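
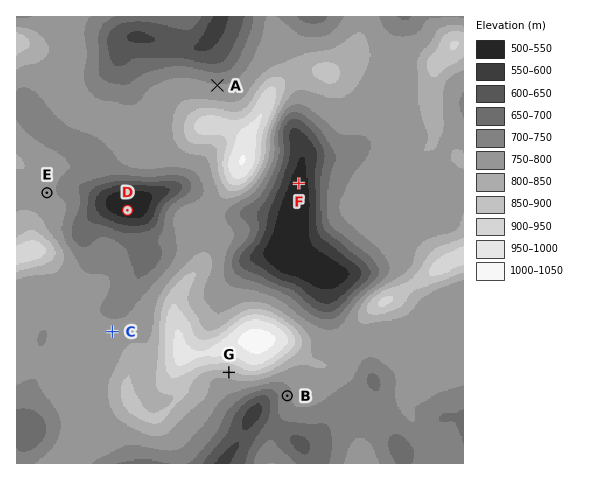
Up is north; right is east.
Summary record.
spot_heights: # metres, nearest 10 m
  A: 750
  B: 740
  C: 760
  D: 520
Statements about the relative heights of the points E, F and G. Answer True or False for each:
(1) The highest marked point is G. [True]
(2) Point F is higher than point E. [False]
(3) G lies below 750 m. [False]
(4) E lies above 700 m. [True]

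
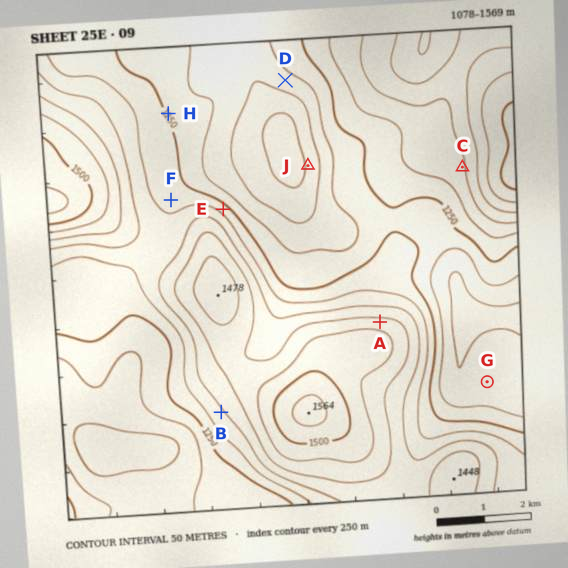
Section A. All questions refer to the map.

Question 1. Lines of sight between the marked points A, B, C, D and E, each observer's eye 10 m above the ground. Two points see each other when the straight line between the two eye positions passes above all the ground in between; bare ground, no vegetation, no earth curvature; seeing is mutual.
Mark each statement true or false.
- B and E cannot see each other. true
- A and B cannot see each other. true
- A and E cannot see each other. false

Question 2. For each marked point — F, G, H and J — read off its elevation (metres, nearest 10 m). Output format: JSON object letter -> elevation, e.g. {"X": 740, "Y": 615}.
{"F": 1280, "G": 1180, "H": 1250, "J": 1110}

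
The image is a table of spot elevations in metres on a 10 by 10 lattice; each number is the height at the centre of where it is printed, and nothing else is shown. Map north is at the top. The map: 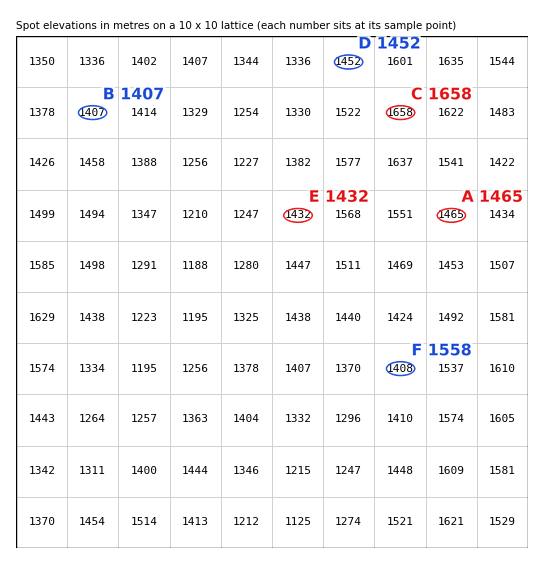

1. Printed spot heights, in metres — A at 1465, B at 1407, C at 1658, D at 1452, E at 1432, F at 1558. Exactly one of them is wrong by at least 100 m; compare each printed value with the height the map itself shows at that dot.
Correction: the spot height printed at F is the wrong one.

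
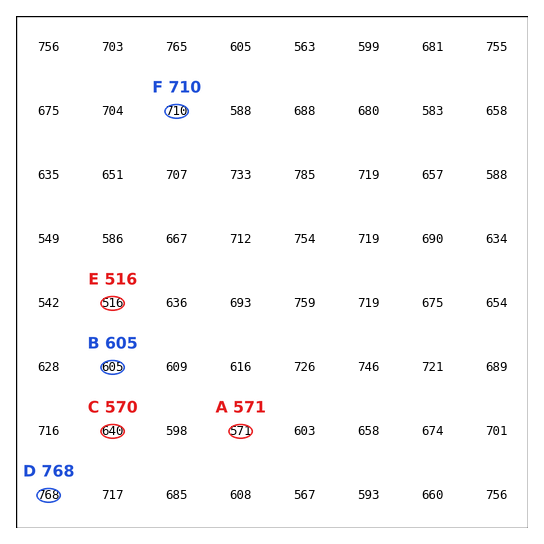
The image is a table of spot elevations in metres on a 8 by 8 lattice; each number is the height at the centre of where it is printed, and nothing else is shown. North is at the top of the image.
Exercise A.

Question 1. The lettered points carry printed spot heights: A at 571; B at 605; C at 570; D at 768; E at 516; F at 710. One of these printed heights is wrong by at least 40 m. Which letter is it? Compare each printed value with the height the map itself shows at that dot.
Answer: C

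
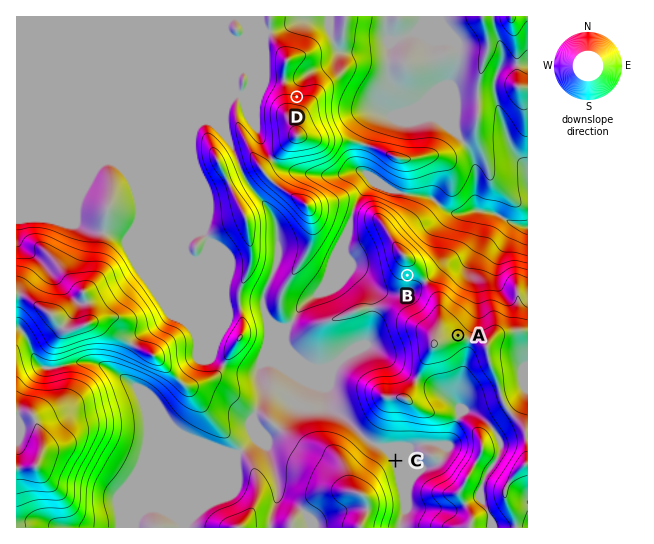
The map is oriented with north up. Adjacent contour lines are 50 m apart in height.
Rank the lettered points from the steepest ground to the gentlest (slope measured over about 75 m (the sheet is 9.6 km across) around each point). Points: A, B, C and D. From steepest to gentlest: D B A C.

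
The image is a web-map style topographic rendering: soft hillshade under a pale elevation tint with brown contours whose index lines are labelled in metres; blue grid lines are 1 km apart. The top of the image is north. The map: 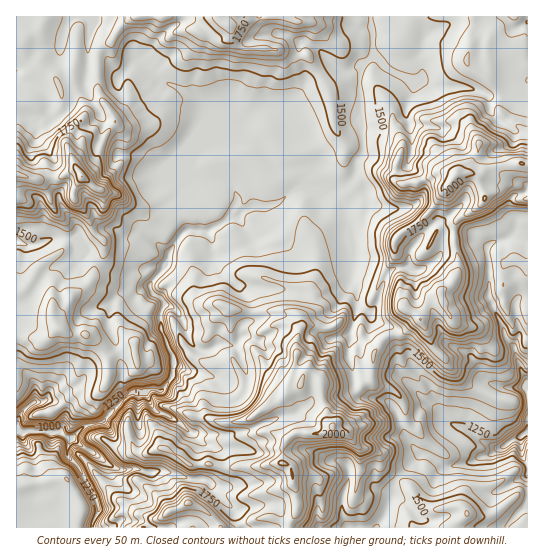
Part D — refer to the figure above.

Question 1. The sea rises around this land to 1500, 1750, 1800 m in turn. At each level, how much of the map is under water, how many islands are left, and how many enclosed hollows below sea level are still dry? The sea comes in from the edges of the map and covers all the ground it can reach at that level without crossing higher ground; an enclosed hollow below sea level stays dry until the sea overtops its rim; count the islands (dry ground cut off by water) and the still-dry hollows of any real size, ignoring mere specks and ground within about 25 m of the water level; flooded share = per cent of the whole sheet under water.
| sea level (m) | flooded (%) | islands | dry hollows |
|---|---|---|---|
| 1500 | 42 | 0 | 0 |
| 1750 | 84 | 0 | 0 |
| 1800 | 88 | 1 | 0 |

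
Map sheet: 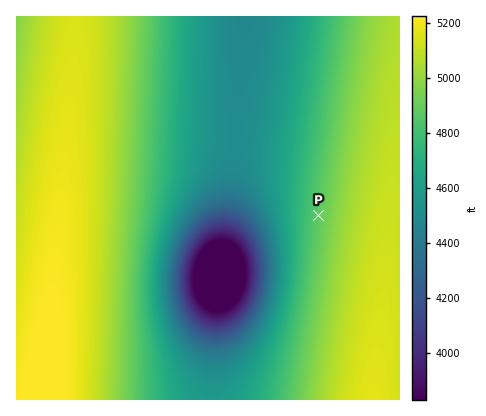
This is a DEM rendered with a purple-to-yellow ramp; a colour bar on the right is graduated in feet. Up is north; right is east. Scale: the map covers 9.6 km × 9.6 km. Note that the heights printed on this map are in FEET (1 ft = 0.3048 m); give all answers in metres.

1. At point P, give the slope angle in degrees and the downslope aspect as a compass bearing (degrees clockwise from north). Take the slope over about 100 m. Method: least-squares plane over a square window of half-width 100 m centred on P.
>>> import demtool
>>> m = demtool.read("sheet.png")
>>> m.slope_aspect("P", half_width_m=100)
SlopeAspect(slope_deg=4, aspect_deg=277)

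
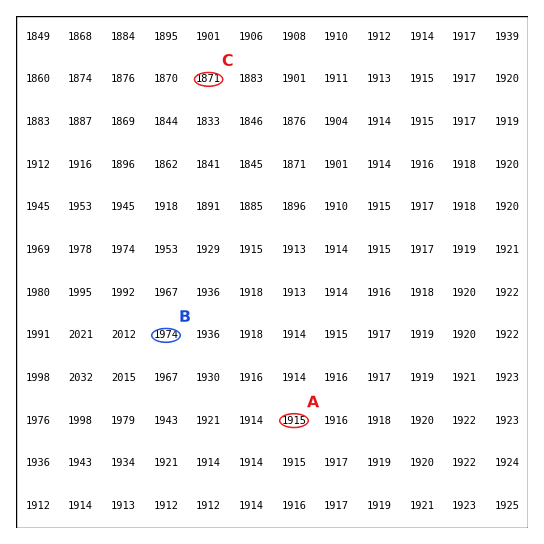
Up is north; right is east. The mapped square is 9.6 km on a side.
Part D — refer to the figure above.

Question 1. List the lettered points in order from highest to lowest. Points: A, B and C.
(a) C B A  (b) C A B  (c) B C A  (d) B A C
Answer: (d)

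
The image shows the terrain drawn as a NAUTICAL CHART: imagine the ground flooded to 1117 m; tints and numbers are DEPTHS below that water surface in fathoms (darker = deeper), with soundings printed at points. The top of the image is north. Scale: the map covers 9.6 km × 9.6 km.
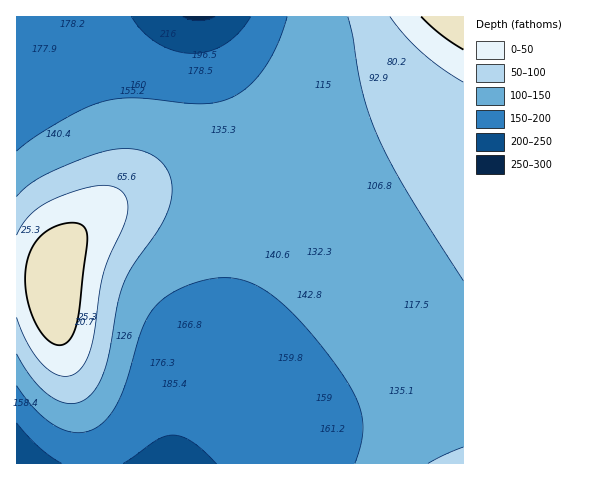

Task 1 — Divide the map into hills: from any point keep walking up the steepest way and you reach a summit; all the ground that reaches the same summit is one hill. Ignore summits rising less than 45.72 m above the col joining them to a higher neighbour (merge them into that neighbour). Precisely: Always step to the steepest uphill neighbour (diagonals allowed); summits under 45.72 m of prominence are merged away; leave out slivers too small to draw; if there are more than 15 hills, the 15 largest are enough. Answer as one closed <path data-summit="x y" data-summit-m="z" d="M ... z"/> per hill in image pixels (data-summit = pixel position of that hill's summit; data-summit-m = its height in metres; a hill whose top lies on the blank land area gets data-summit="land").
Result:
<path data-summit="land" d="M463 16l-260 1 11 46 23 54 9 29 7 37 1 34-3 33-10 38-15 40-36 74-17 62 79 0 53-34 51-23 50-13 58-4z"/><path data-summit="land" d="M202 16l-186 1 1 447 155 0 2-3 16-59 36-74 15-40 10-38 3-33-1-34-7-37-9-29-21-50z"/><path data-summit="463 463" data-summit-m="957" d="M463 390l-57 4-50 13-51 23-52 33 210 1z"/>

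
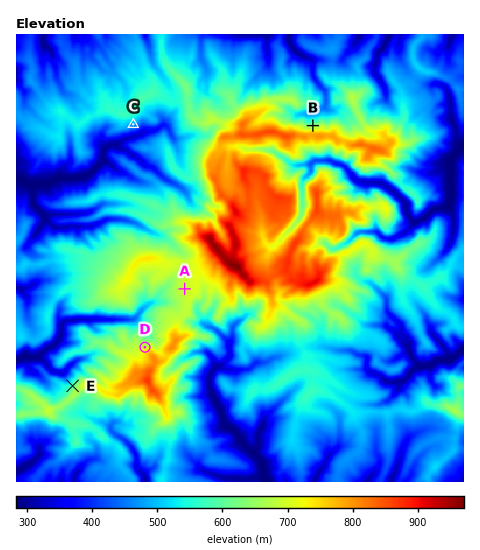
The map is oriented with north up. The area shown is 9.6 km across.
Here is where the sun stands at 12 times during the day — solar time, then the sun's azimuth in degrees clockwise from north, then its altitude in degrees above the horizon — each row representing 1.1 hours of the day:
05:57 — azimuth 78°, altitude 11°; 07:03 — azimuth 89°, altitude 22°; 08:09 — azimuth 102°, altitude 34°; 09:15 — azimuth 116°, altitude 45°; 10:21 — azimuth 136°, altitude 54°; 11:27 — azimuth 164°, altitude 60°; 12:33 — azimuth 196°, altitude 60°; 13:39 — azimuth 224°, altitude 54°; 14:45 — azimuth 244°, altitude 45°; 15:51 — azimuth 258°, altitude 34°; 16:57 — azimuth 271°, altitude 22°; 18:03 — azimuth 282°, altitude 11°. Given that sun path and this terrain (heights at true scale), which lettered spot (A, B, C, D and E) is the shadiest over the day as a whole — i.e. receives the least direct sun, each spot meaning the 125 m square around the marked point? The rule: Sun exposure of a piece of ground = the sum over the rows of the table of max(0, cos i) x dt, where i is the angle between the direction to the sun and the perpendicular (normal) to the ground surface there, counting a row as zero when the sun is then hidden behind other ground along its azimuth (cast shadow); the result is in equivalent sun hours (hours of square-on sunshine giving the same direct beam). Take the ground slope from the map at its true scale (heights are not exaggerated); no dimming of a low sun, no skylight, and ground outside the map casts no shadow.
B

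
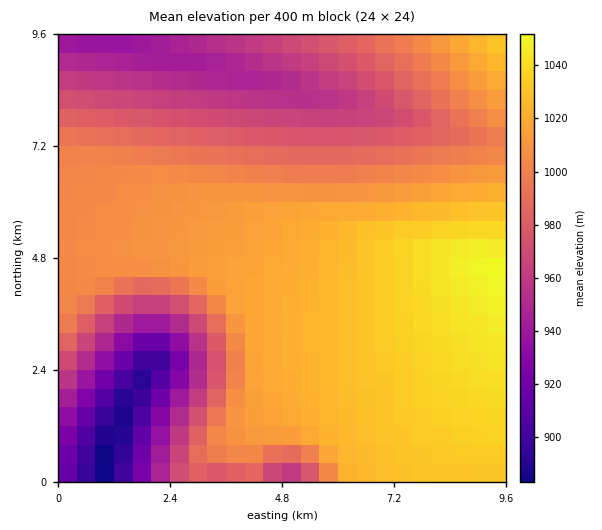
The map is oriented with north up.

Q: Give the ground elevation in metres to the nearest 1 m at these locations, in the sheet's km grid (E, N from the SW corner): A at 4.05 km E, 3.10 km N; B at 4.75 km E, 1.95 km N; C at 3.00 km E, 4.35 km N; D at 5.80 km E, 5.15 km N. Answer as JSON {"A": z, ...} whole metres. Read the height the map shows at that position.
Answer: {"A": 1017, "B": 1019, "C": 1012, "D": 1024}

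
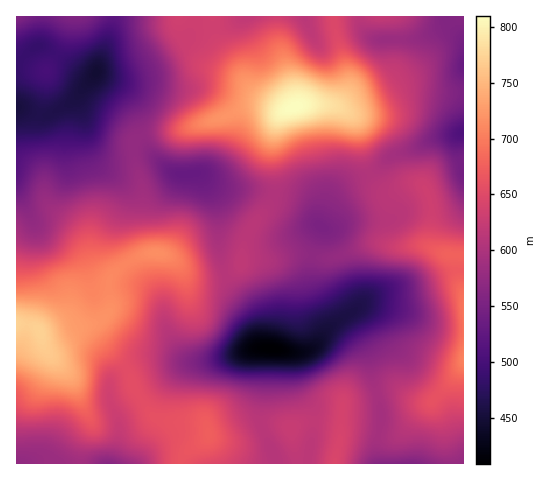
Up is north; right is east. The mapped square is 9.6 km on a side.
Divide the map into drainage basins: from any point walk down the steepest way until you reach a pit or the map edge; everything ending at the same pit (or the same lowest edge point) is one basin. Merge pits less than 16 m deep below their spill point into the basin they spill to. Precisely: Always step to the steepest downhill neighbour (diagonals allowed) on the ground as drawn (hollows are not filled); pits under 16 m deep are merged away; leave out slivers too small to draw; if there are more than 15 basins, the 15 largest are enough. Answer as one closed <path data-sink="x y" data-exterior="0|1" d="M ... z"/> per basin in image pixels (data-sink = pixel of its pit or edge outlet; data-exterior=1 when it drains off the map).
<path data-sink="272 349" data-exterior="0" d="M383 244l-13 0-41 15-29-5-26 6-25-1-5 1-9 10-21 7-22-1-20-18-7-4-20 0-15 7-20 16-2 6 2 24-2 6-12 10-20 6 12 0 6 3 26 28 9 12 8 23 18 22 14 5 30 0 7 3 3 12-19 12-7 7-2 8 153 0 6-25 2-29 2-8 41-10 11 0 21 9 14 1 33-37 0-109-19-2-19-8-30 1z"/><path data-sink="96 73" data-exterior="0" d="M213 16l-197 1 1 307 9 0 10 4 7 10 12 0 26-12 17-4 10-9 2-6-2-15 2-15 20-16 20-9-6-14-2-16 0-36-9-38 0-4 5-7 9-3 36-5 40-11 25-11 38 3-31-18-9-9-9-17-23-31-2-8z"/><path data-sink="321 227" data-exterior="0" d="M329 105l-27 0-12 3-10 8-7 22 0 27 2 13-1 17-6 12-21 28-5 15 0 12 7-3 25 1 24-6 31 5 41-15 13 0 13 3 30-1 6 2-2-5 1-39-7-17-5-3-12 0-16 7-10-3-7-7-7-13-11-49-10-9z"/><path data-sink="183 174" data-exterior="0" d="M265 107l-22 1-20 10-40 11-36 5-9 3-4 4 0 16 9 39 0 35 4 17 4 5 9 0 12 5 14 15 9 4 26-1 14-6 6-6 1-14 5-15 23-32 5-14-2-51 3-15 8-12z"/><path data-sink="463 132" data-exterior="1" d="M427 90l-18 0-31 15-22 7-9 0 10 10 7 36 10 23 14 10 19-7 12 0 5 2 7 18-1 39 2 5 17 7 14 0 1-163-27 0z"/><path data-sink="109 463" data-exterior="1" d="M88 329l-12 1-21 10-13-1 8 16 21 21 20 44-1 10-9 17-1 16 100 1 3-8 7-7 19-12-3-12-7-3-30 0-14-5-21-28-5-17-5-7-28-31z"/><path data-sink="305 17" data-exterior="1" d="M333 16l-119 0-2 11 5 13 20 26 9 17 16 13 23 13 3 0 14-4 34 0 10-13 1-17-11-41z"/><path data-sink="410 463" data-exterior="1" d="M463 366l-32 36-14-1-21-9-11 0-41 10-2 8-2 29-6 24 129 1z"/><path data-sink="17 463" data-exterior="1" d="M26 324l-10 1 0 138 64 1 1-17 10-21-1-9-19-41-25-26-7-20z"/><path data-sink="463 64" data-exterior="1" d="M463 16l-25 12-13-3-16-9-17 0 3 10 0 31-2 12-10 9-25 12-14 12-8 4 12 6 8 0 28-10 25-12 54 2z"/>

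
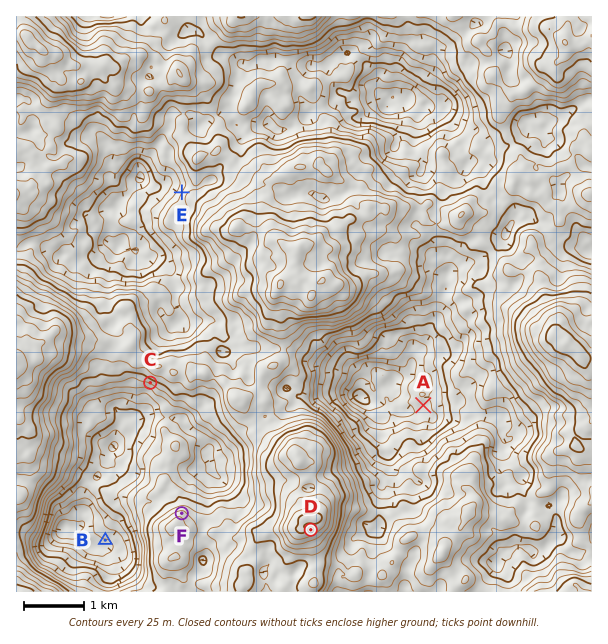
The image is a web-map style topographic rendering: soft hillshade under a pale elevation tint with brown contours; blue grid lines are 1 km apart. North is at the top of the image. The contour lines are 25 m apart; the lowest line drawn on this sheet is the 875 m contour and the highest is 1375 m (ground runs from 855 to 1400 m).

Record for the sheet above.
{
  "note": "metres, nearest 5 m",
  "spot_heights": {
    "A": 935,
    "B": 925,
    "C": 1105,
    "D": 1365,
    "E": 1075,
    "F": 1185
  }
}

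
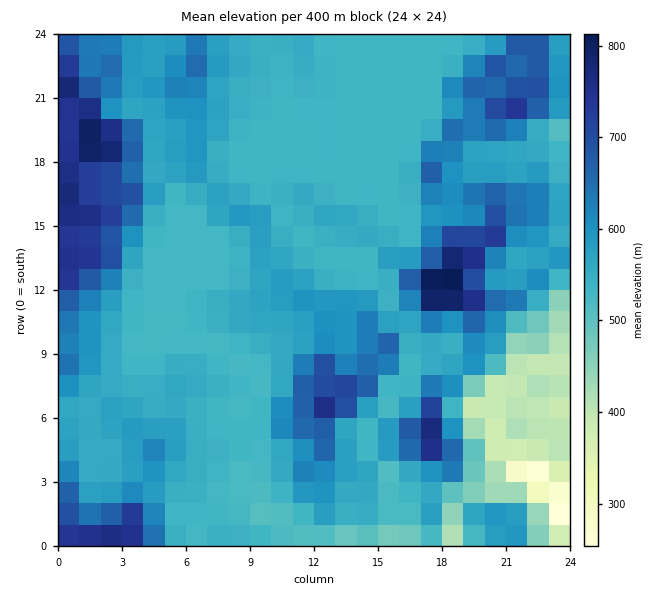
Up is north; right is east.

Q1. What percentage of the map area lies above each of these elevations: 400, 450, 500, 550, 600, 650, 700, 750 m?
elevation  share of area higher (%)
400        96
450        93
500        91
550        56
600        27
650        17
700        10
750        4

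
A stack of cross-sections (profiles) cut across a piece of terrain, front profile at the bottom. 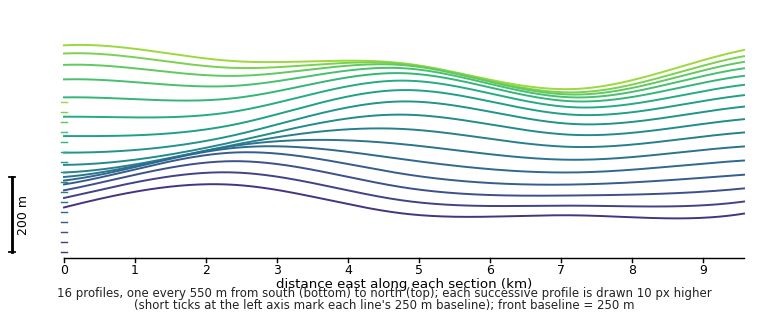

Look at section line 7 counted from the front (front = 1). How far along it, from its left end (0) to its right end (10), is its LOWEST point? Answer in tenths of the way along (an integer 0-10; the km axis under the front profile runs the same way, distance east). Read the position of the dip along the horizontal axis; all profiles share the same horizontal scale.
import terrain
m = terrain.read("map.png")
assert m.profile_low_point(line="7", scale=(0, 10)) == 0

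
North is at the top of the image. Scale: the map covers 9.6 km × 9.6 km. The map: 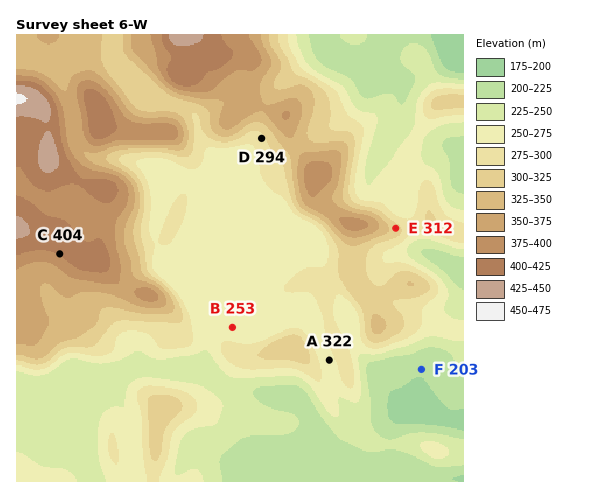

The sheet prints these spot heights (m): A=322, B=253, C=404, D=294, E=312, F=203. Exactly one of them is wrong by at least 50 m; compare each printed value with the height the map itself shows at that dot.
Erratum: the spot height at A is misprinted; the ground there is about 260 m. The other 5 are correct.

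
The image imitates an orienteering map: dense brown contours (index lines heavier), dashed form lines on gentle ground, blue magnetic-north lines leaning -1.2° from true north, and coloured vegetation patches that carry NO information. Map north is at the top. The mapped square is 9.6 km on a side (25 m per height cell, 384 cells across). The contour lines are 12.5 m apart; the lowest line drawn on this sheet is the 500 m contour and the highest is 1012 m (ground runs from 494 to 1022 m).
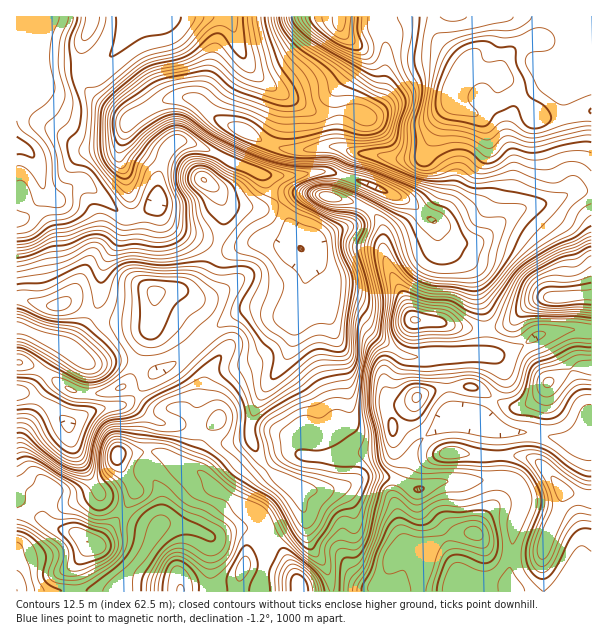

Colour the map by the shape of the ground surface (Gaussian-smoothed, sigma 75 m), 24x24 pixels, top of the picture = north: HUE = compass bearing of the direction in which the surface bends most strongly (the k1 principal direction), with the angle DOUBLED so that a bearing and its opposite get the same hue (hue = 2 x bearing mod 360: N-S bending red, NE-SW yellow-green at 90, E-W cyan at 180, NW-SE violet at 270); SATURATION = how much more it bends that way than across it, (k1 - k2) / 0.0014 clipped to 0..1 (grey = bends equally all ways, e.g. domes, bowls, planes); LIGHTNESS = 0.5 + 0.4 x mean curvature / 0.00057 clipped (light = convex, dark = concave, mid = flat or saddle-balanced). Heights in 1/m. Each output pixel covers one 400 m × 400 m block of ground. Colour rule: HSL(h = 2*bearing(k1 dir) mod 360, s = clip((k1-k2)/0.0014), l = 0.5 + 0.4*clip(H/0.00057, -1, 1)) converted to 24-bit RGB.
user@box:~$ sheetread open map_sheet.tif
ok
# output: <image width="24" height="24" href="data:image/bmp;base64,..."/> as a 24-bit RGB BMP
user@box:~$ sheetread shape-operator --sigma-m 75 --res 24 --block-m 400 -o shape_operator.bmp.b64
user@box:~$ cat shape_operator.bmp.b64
<image width="24" height="24" href="data:image/bmp;base64,Qk32BgAAAAAAADYAAAAoAAAAGAAAABgAAAABABgAAAAAAMAGAAATCwAAEwsAAAAAAAAAAAAAT199ylRgxKg7UXU1PHNsSWah19S2cHW3bE2zvp95K0N52e7TgkveLSyUv4HIpYp5m49yqJ1VW1NsjpNbWFd5r3BHU5ZLb3p4UE51aHJBz4mC1LnXMpmqI21qv9WTj09wPjtd2bebOmaIi+57VAlPf76NPTCH1qyjcoWXv3OLZU1ymsKEKUqH146tcrpqWmh6QnGaetHXsebevo7QskuWS2xxdIU/fk8+Tlo+qb1Qe8dyMJaGPjRquad9JixX0s6YeJmztWq0k5DPuda6Ky5uS2yw4Z2USExjd42rhaxVYpE7SjNA1lBWVoV4dFV8g3WXdKypmtbSs97KaCVxR3l7qqpnQjiAytqWSGOKkKR/aIdptmRpelmbMEJb4KZ5a1uwfX6gvurnflTmnBV3gNFnkVyrbHiZf6qrk9rDdaJNcCwnXh4ecHI+W3k6Jko/49E7bkItV20hY2Mqdn00dEQ3ajRqtO+/UXjBoeGsbp5FJQop5n61yefDTU+rmMvQg8XGk09Si1mEliaBm6vGiZvCioe3PCyY3NqdUXKryJrgk6jiiJvdam/atfLyvLZVYUBE1slwWzNCFSBBieex3qrCeEq+kUQzi0U+sphSIjBpeo+3oqiMdX+DdH6APh1b7O63TotrN5hLnIFPemNNdW82d2cifWQyaH5tvmtYciNAVGoqIHcBT04QyUJnp3u7aY2ZxsOuO2WlUIuqsZCto3mocGyXXhubyuCcyYuGSXhtdG1TfnJSh3bGtHeuiLN5T2prX2Eie8PfweL5pYDzvY/eMYNao1xetHuNl6hvll5qJ1dOiYBlm4V+bFSZYB3Jmt+LscTbsHfinJfdlsXcNTB1zoSo0Ka1cEh+1en1W9K1RBgbLigVyqYxinBONGw1g59Uv4NxaYVdYX+UQXx5jqiDQy94MtHT4tSUXFUeZ2cqb3gxgVA1O0plasWLwn27p5jcjEYTRh4MYjgxb6mdeKKjsaWadpCVQXtZkbdmnJK6Z3KVTVt5kKBdKRE4WtNW2AUoyZpcbZhDP8FxTVWjqKtLK2MfS2gmeH0qYCy0pbPcbcfOWZGsfXCQsaOFiHeCjn2FUJhQi4dKbl9XXW5sf4ZqIStmv5hOYWe52vHxwcbxho7UZzG82IC/3TSGoawsc44liZ/JiXutv5esQEiGiHOZqMrLnY/FjaC5qn22nXKWbIWOZ3aLdneFLjdggkNIceFiaNlrXmqIpk+ATjZ9mmi018zlx8fwqZ3tmHircHmVt4WPPXShic/Nd660p2Gltl13h3BYuo6xhWmndGqHfWSEWylkZp1/1vvJX2A3VUgzbFg/PlZHOYtYn7eIyIqpo2KXZUp2s4CEeXGgxZWXRIVre3Vaa0haoVNCtZRXXXFCgW9RcmBmWk1mPHiyiavF5emvYUt8aF+EhF5jUHhXXotgRIA2Z44/tIhdRHE6YZVIdGhHt59NZ0UqZ31DVjBauYdotbWFe3WXdp6icDJSTRkROYUQBO01oOfArTyhZDc+kHNiip58TYJadYZpdHxjfJhZfqiMc0JSX5lReSs51tNkOmZxUyJcvNJqkNeoeqO/fjqyaDr/zNn/zOL/G6T/MwYARSMHjJ0/YYFSd5JTf4NsdH1ZV4dLbYNToWKEmlGTmlJajT6AyuunNkhwFGzI2fLntzvbNgIAMBsDJTMAJjMAMxgAZhgAW5HisrvikdLOUGuUtZ6FT4B6fo9zdo92ZX9/cUFGZJR/bmuwjlXA78+lNnJACjkdNB0AMwYAVunjzu390Nf71c79zeT+wdL7j0vsyHiAs2pzYFZ4qLaAbEuDoaJjanlYWW9Wd46qd56jX091UE+g8dza3n/GNR5UQrjV0PX7w+XrZW2iamiJeXhHl5A9PTgjQyNIyo+exX6JeYypkr6yTkqfsrPIiIDGiW67do10bGB0V5BqL8O4w5yp2ZDZtaDwrN3maauOcol3fU1iZTM3oW9em21Ubj9DMGpLM3U41bilhqmGiml/bpeUb6V8d2SDcoCXgoh8Y1B8mbyBPG5TPHxMm7CRjoqttYKVoI56Yz9dgDZPh4NqgHlTgz44i7ZiRnGoZKOjabtlsYmFdHuTkauSdmCAeW9reH5veIN8UVaFxqKEW4dqR3xYUIc1XWNAoWtXtYtsXCtmjGRzm0dJfjw7cctuo+zTN0yMdoSXX6OBuJS9i4SyrXeck2GSdJONf3KKfYSBUGp5vHhmrLp6ZHeDfIFvV21ZXXxJtHpJZD5/i0yrxIzRtcjf0vDTQE2BY1yJXHyEh69zW3tEjH5EfV5NqHhjk22DenCH"/>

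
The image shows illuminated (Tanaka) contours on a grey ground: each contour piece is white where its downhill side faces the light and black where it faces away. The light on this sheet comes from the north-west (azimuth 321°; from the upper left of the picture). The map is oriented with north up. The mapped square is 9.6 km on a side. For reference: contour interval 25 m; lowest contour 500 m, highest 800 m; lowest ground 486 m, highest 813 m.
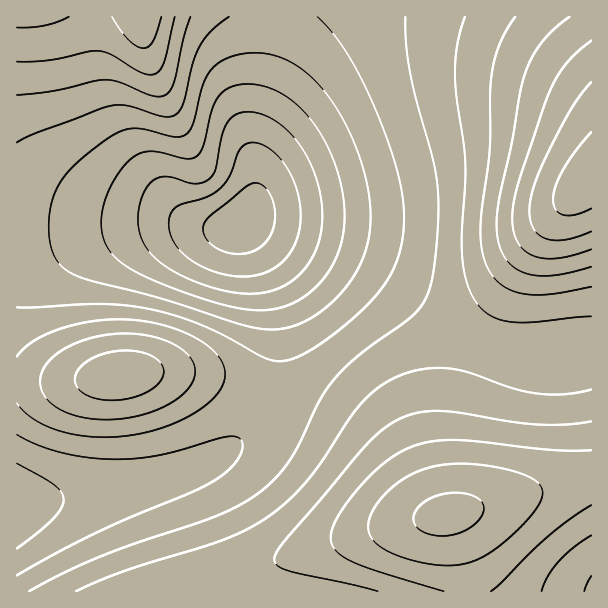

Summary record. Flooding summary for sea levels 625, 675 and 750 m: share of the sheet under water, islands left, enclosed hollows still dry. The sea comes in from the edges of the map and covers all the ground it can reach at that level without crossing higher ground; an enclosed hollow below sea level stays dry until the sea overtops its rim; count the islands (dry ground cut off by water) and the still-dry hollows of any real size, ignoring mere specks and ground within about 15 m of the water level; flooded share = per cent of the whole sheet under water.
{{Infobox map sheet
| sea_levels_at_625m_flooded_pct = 33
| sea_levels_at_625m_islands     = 0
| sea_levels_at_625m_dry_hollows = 0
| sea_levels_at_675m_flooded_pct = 63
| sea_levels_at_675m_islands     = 1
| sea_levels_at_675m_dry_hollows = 0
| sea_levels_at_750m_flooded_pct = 92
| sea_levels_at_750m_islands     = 1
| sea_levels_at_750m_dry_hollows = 0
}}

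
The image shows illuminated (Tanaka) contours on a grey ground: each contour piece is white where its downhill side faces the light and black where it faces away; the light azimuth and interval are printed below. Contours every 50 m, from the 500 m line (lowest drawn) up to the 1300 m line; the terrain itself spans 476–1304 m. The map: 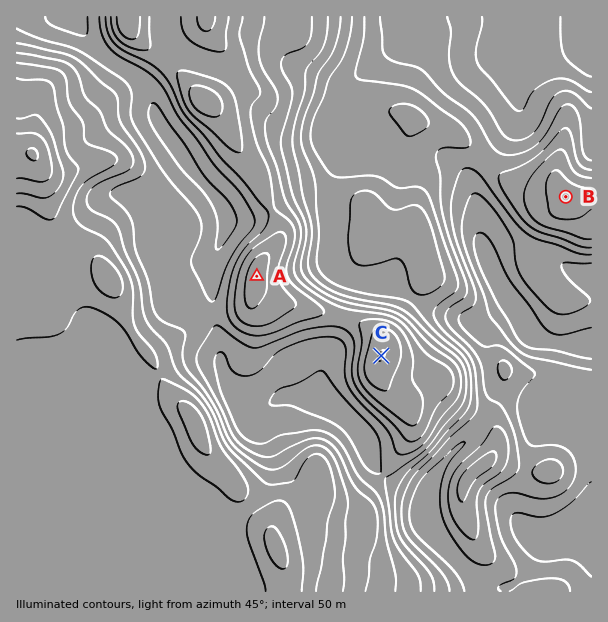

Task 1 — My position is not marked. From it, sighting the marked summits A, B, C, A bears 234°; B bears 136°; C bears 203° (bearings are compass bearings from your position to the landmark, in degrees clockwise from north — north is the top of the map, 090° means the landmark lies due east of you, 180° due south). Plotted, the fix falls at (484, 112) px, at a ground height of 610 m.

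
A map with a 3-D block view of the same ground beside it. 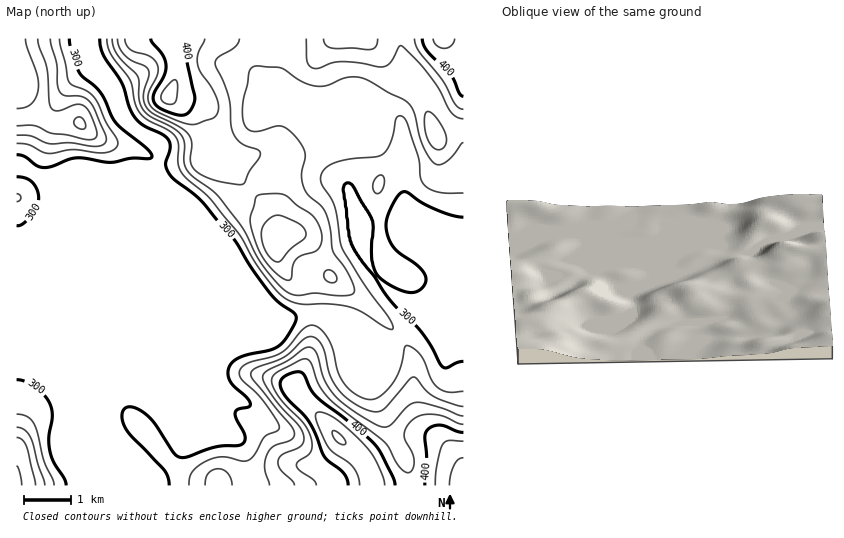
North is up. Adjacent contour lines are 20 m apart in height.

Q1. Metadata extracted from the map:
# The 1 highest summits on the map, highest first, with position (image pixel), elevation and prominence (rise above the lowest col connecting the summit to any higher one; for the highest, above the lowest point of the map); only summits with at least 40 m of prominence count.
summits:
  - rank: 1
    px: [339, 438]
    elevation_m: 442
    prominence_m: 57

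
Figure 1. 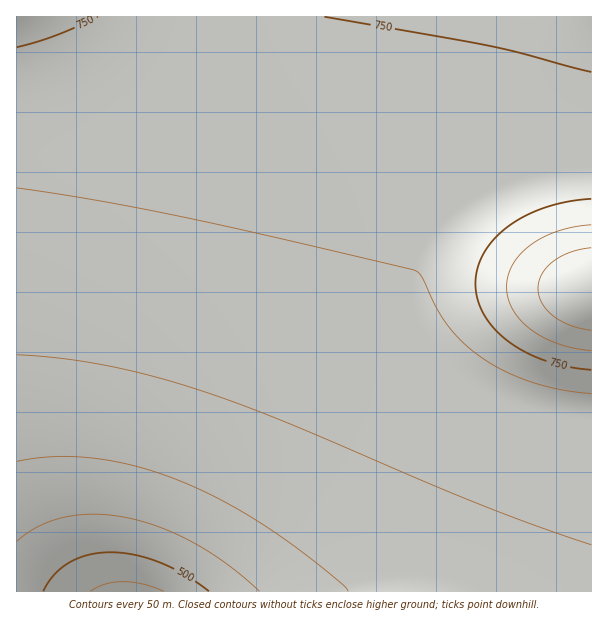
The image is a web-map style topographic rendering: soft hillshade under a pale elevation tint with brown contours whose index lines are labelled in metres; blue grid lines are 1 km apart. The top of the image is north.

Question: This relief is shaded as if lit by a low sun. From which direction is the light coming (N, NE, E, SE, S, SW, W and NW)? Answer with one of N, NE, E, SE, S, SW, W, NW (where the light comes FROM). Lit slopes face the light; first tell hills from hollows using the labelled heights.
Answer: NW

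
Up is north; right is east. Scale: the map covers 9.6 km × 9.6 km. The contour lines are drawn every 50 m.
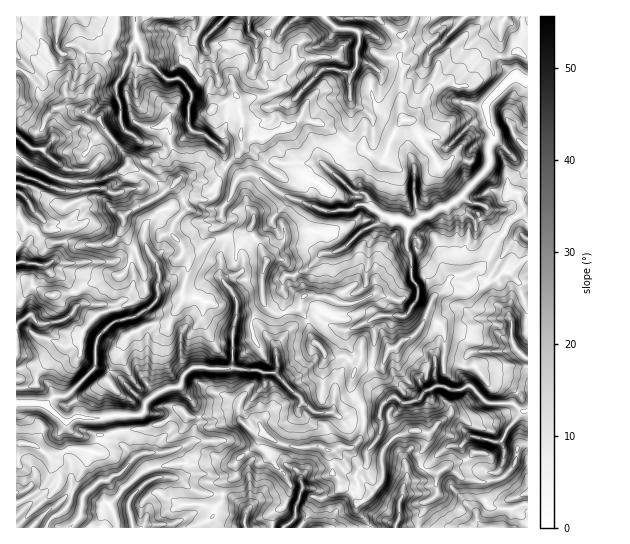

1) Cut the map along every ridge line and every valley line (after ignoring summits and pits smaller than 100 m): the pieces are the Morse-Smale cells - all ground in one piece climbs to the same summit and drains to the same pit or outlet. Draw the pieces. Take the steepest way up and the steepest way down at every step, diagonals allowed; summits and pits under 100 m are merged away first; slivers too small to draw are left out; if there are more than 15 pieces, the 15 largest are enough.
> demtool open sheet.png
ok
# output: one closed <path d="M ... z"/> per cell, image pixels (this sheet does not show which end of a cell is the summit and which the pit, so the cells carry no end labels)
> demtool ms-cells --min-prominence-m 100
<path d="M158 196l-35 21 1 6-3 8 16 23-6 5-6 12-4 5-10 0-24 8-12 8-17 3-11 0-12-7-6-7-8-1-5 2 1 182 0-17 4-4 14 2 15 11 17-7 27 3 7-17 8 0 10-4 26-2 21-8 13-10 11 6 8 0 1-4-4-8-15-18 4-13 7-6 46 0 29 5 8 0 2-2 1-13-2-13-17-21-22-6 0-20-16-21 0-22 4-9 0-9-17 6-6 6-18 2-3-9-8-7 1-12-6-8-2-8z"/><path d="M519 52l-5 0-7 4-14 1-26 28-9 2-7-4-6 0-15 6-6 9-7 17-4 5-10 0-7 9-13 32-17-9-4-5-16-6-19-14-25-10-12 11-13 3-15 8-20-2-2 16-22 23-12 5-15-5-8 0-24 21 6 10 2 8 6 8-1 12 8 7 3 9 18-2 6-6 15-6 2-2-3-5 0-20 8-11 10-22 10-4 6 2 20 16 48 20 26 0 10-7 4 0 31 16 4-1 11 5 44-21 2 0 19 17 9-3 4-8 6 14 10 10 10-14 15-9 0-152z"/><path d="M203 16l-86 0-1 15-8 26-9 10-2 12-8 14 0 12-5 6 3 5 13 3 1 6 22 26 8 16 16 8 19 13 4 0 13-12 8 0 14 5 13-5 23-26 2-29-6-24-24 11-4-21-16-14-6-10 6-22 10-16z"/><path d="M378 16l-97 0-13 17 0 13-3 7 0 25 15 12-18 7-23 2 0 10 4 12-2 16 5 2 16 0 15-8 13-3 12-11 25 10 19 14 16 6 4 5 17 9 6-19 7-13 8-10-4-10 1-34 3-5-4-8 0-7 4-5 0-7-3-8-18-11z"/><path d="M251 173l-9 2-6 6-5 16-10 13 0 20 4 6 8 0 17-8 2 7 8 10 7 16-6 18 2 22 2 5 10 7 24-4 8 12 4-2 7 0 25 12 34-14 0-2-9-9-7-16 6-8 2-39 7-10 0-8 9-10-22-11-4 0-10 7-26 0-48-20z"/><path d="M455 203l-16 5-9 7-8 1-12 8-25-8-9 9 0 8-7 10-1 8-1 31-6 9 7 15 9 11-31 14-8-2-20-10-9 1 2 17 10 10 5 9 19 0 10 13 3-2 23 0 9-19 5 0 6-7 10-4 9-8 12-30 13-10 4-10 4-3 10-1 16-7 10-10 8-17 7-7-8-7-9-18-4 8-9 3z"/><path d="M182 411l-5 1-14 11-18 6-26 2-10 4-8 0-7 17-27-3-17 7-15-11-14-2-4 4-1 18 0 62 101 1-1-9-7-14 16-18 17-15 13-5 26-4 41 0 9 2 16-12-9-10-11-3-30 0-6 3 4-16 4-4 0-5-9-1z"/><path d="M527 259l-16 12-8 1-8 8-7 3 3 3 4 17 13 11 4 8-1 12 4 13-6 4-38 1-8 7-24-3-4 3 1 20-10-4-6 3 0 5 6 8 9-4 2-3 12 5 13 0 7-4 18 18 24 0 12 8-16 19-6 11-10 0-20-5-9 9-11 0-9 6-17 16 5 5 9 0 6-4 5 0 13 11 20 4 14-3 6-3 12-12 2-18 11-4z"/><path d="M487 283l-4 2-12 2-6 4-20 0-7 2-6 6-12 30-9 8-10 4-6 7-5 0-9 19-23 0-5 6-2 16 9 14 2 2 5-2 16 1 8-7 6 0 5 6 16-3 7-9-5-8 0-5 5-3 10 3 0-19 4-3 24 3 8-7 38-1 5-3-3-14 1-12-4-8-13-11-4-17z"/><path d="M469 385l-7 4-13 0-12-4-11 6-8 9-15 3-6 10-7 4-25-1-5 23-7 8-14 0-10 4 3 22 5 4 3 9 9 3 9 15 7-4 18-22-2-23 3-6 10-12 16-6 15 1 3 3-1 8-7 10 0 10 5 6 22-22 15-2 9-9 20 5 10 0 6-11 16-19-12-8-24 0z"/><path d="M203 367l-8 0-9 5-6 13 0 2 15 18 4 12 18-2 13-7 8 0 3 14 12 9 10 2 18 11 18 4 18-3 10 6 7 0 5-4 12 1 9-9 4-13-1-9-10 0-4-2-11 1-7-4-17 0-39-39-38-5-16 1z"/><path d="M527 16l-112 0-4 11-10 8 3 8 0 7-4 5 0 7 4 8-3 5-1 30 3 13 2 2 8 0 4-5 7-17 6-9 15-6 6 0 7 4 9-2 26-28 14-1 7-4 5 0 8 5z"/><path d="M115 16l-98 0-1 51 15 10 6 9 2 8 15 14 15-1 14 5 6-7 0-12 8-14 2-12 9-10 8-26z"/><path d="M235 463l-4 2-9-2-41 0-26 4-13 5-17 15-16 18 4 6 4 16 89 1 1-6 14-20 3-19 12-8z"/><path d="M279 16l-75 1-1 8-10 16-6 22 6 10 16 14 4 21 22-12 4 3 23-2 18-7-15-12 3-45z"/>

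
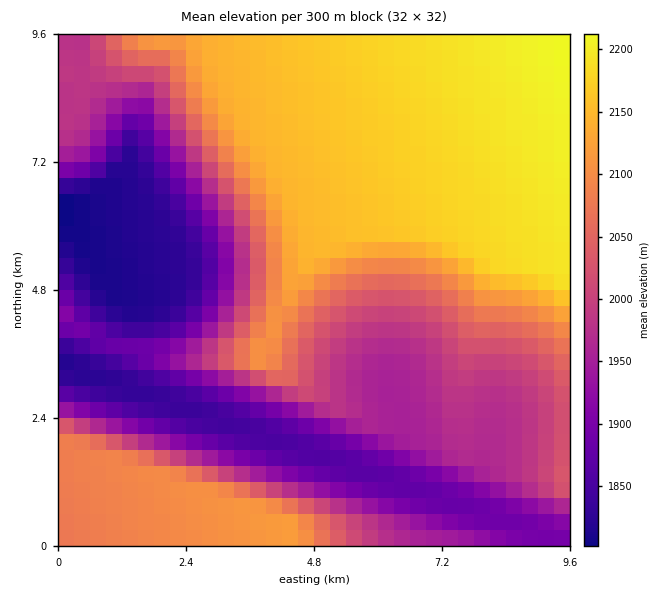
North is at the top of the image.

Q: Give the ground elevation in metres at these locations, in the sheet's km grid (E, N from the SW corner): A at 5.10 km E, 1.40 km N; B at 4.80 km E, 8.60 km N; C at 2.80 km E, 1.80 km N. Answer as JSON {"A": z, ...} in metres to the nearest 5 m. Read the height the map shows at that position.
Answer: {"A": 1870, "B": 2160, "C": 1910}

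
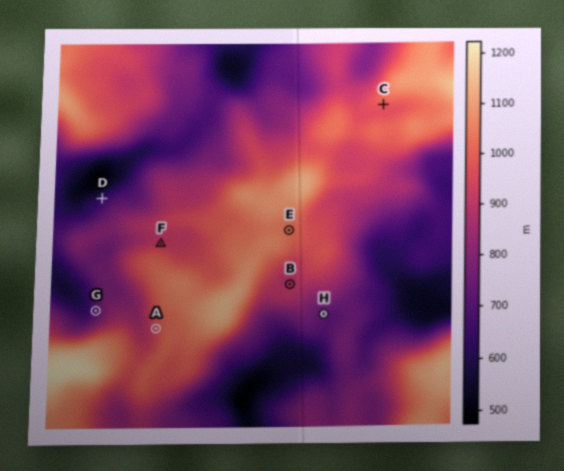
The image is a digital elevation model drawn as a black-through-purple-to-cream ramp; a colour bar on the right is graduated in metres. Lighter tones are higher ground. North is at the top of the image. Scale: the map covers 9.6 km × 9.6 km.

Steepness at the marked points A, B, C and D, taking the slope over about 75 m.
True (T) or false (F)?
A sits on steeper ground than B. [T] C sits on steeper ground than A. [F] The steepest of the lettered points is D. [T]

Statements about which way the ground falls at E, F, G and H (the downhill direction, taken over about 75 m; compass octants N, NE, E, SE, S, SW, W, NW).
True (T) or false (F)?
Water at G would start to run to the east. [F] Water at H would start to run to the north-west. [F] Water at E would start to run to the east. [T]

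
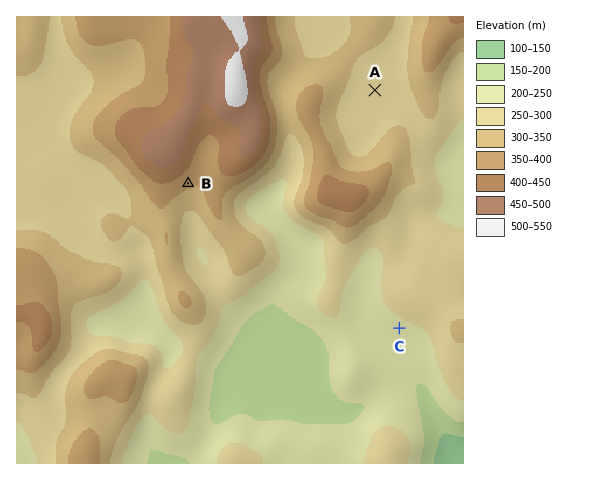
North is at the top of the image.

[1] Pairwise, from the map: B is higher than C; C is lower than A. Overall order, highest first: B A C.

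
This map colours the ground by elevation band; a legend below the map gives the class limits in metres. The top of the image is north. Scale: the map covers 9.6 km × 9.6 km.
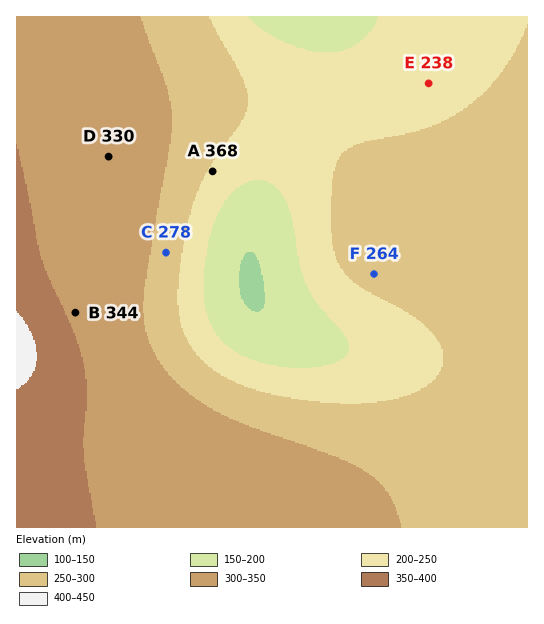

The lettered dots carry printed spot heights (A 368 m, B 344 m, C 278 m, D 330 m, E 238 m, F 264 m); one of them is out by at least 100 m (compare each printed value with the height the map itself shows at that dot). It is A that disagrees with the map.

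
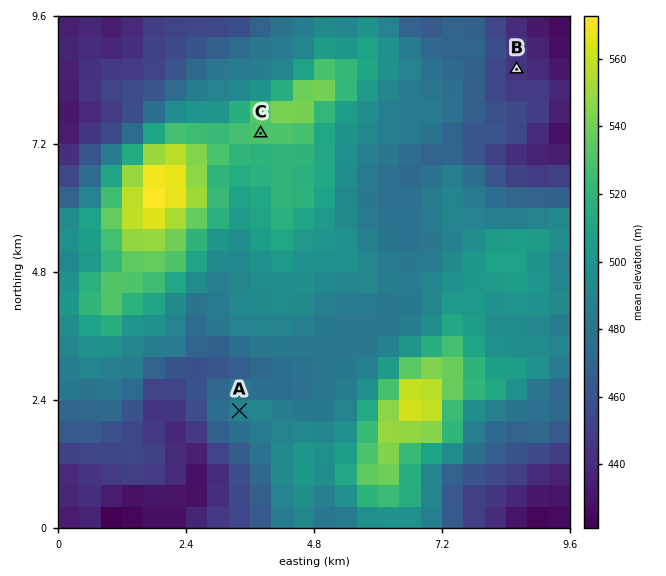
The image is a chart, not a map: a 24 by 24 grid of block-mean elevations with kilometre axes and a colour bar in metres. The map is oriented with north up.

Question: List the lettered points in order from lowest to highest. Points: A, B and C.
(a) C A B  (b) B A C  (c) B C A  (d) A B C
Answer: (b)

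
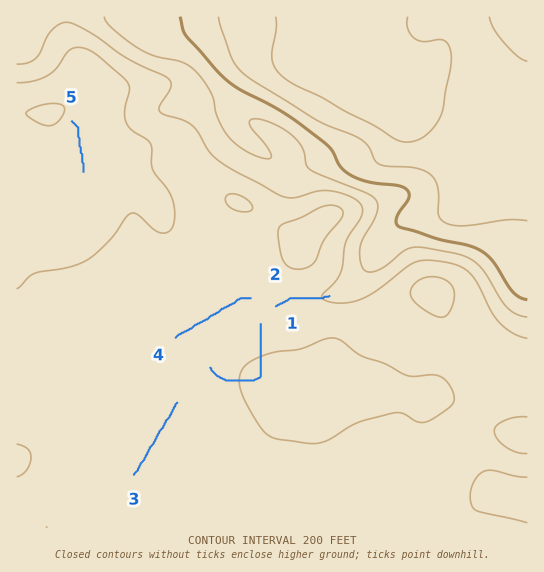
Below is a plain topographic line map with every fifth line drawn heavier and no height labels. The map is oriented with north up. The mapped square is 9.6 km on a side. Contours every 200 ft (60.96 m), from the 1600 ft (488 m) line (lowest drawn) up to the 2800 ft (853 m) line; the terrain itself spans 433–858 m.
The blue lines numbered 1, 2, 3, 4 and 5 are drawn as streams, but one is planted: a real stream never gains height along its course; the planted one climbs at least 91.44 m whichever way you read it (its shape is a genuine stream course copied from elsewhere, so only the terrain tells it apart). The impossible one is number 1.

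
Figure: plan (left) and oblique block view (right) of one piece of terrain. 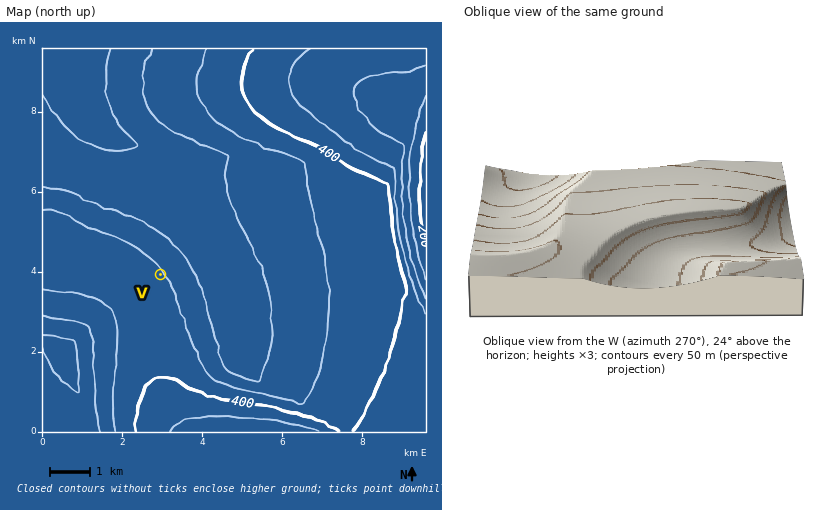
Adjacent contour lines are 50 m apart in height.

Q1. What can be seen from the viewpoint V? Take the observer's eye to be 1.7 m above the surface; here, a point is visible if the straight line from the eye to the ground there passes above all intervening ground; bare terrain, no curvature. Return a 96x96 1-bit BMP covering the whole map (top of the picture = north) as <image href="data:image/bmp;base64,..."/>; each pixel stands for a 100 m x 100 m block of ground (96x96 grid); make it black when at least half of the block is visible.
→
<image width="96" height="96" href="data:image/bmp;base64,Qk2+BAAAAAAAAD4AAAAoAAAAYAAAAGAAAAABAAEAAAAAAIAEAAATCwAAEwsAAAIAAAAAAAAA////AAAAAAAAD/+AAAAAAAAAAAAAD/+AAAAAAAAAAAAAH/+AAAAAAAAAAAAAH/+AAAAAAAAAAAAAH/+AAAAAAAAAAAAAP/8AAAAAAAAAAAAAP/8AAAAAAAAAAAAAP/8AAAAAAAAAAAAAP/8AAAAAAAAAAAAAf/8AAAAAAAAAAAAAf/8AAAAAAAAAAAAAf/+AAAAAAAAAAAAAf/+AAAAAAAAAAAAAf/+AAAAAAAAAAAAA//+AAAAAAAAAAAAA//+AAAAAAAAAAAAA//+AAAYAAAAAAAAA///AAB4AAAAAAAAA///AAH4AAAAAAAAB///AAP4AAAAAAAAB///gAf4AAAAAAAAB///wA/4AAAAAAAAH///wD/wAAAAAAAA////4H/wAAAAAAAD////8P/wAAAAAAAD///////wAAAAAAAD///////wAAAAAAAD///////wAAAAAAAD///////gAAAAAAAD///////gAAAAAAAD///////gAAAAAAAD///////gAAAAAAAD///////AAAAAAAAD///////AAAAAAAAD///////AAAAAAAAD///////AAAAAAAAD//////+AAAAAAAAD//////+AAAAAAAAD//////8AAAAAAAAD//////8AAAAAAAAD//////8AAAAAAAAD//////4AAAAAAAAC//////wAAAAAAAAC//////wAAAAAAAACf/////gAAAAAAAAAP/////AAAAAAAAACH/////AAAAAAAAACH////+AAAAAAAAACD////8AAAAAAAAACD////4AAAAAAAAADD////wAAAAAAAAADB////gAAAAAAAAADh///+AAAAAAAAAADx///8AAAAAAAAAAD4///wAAAAAAAAAAD+///gAAAAAAAAAAD///+AAAAAAAAAAAD///4AAAAAAAAAAAD///AAAAAAAAAAAAD//4AAAAAAAAAAAAD//AAAAAAAAAAAAAD/4AAAAAAAAAAAAAD/gAAAAAAAAAAAAAD8AAAAAAAAAAAAAAAAAAAAAAAAAAAAAAAAAAAAAAAAAAAAAAAAAAAAAAAAAAAAAAAAAAAAAAAAAAAAAAAAAAAAAAAAAAAAAAAAAAAAAAAAAAAAAAAAAAAAAAAAAAAAAAAAAAAAAAAAAAAAAAAAAAAAAAAAAAAAAAAAAAAAAAAAAAAAAAAAAAAAAAAAAAAAAAAAAAAAAAAAAAAAAAAAAAAAAAAAAAAAAAAAAAAAAAAAAAAAAAAAAAAAAAAAAAAAAAAAAAAAAAAAAAAAAAAAAAAAAAAAAAAAAAAAAAAAAAAAAAAAAAAAAAAAAAAAAAAAAAAAAAAAAAAAAAAAAAAAAAAAAAAAAAAAAAAAAAAAAAAAAAAAAAAAAAAAAAAAAAAAAAAAAAAAAAAAAAAAAAAAAAAAAAAAAAAAAAAAAAAAAAAAAAAAAAAAAAAAAAAAAAAAAAAAAAAAAAAAAAAAAAAAAAAAAAAAAAAAAAAAAAAAAAAAAAAAAAAAAAAAAAAAAAAAAAAAAAAAAAAAAAAAAAA="/>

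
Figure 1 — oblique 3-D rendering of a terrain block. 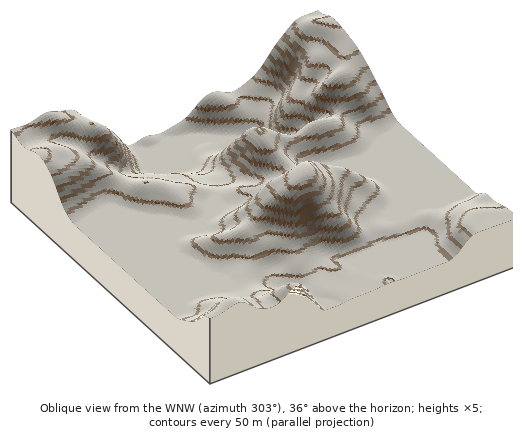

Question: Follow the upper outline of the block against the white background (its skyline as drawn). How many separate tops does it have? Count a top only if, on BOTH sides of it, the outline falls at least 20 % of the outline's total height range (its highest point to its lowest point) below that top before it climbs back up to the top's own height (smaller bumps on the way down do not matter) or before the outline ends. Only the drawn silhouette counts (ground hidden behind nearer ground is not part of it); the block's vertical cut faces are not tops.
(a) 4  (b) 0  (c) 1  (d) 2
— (c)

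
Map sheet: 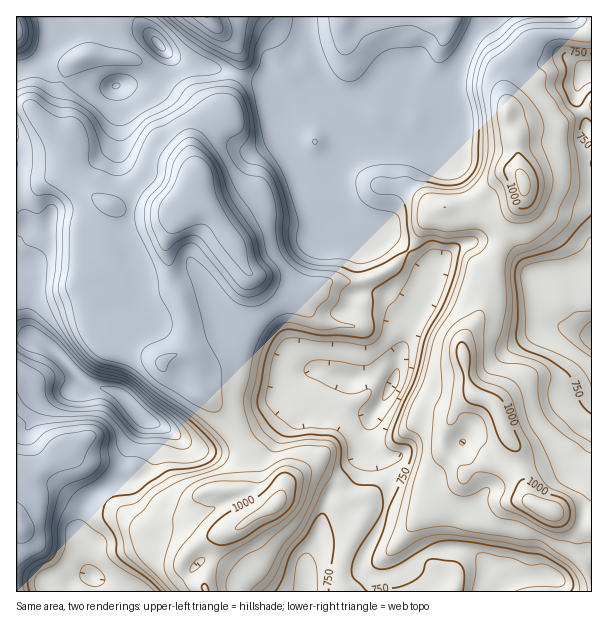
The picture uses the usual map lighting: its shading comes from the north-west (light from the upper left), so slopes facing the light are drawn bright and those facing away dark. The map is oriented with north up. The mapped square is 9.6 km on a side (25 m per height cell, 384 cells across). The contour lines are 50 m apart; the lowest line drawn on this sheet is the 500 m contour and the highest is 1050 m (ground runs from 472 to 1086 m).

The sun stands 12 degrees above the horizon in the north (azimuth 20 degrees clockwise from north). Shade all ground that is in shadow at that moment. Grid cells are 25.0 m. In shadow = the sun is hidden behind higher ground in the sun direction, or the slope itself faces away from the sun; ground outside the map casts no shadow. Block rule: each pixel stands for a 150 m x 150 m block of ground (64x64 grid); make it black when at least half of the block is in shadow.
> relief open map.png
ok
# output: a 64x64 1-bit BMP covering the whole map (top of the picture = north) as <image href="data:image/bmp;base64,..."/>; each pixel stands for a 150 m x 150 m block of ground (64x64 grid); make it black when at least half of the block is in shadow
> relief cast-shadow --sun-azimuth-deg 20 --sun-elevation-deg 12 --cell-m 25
<image width="64" height="64" href="data:image/bmp;base64,Qk0+AgAAAAAAAD4AAAAoAAAAQAAAAEAAAAABAAEAAAAAAAACAAATCwAAEwsAAAIAAAAAAAAA////AAAAAAAAH+AAAAAP/mA/wAAAAB/+cD8AAAAAH/5wPAGAAGB//AAAB/AAH//4AHAD+QAP//gAcAB8AAf//ABgABwAAAf4AAAADgAAB+AAAAAAAAAHgAAAAAAAAEAAAwAAAAAAQAADgAAAAAAMAAAAAAAAAAAAAAA8AABwAAAAAf4AAHgAAAAH/gAAeAAAAA/+AAA4AAAAH/wAAAA4AAA/+AAAADgAB//8AAAAMAAP//AAAAAAAA//wAAAAAAAD/+AAAAAAAAP/wAA/ACAAB/4AAP8AIAAP4AAB/4AAAB/AAAP/wAAAP4AAA/+AAAA/gAAB8AAAAD8AAHHAAAAARwAA+AAAAAADAAD4AAAAAAAAAfgAAAAAAAAD4AAgAAAAAMPAAAPAMAAA58AAA+B8AADvgAAD4H4AAN8AAAf4eAAAzgAAB/zAAADEAAAHnOAGAAAAAAQA8AcAAAAARAHwBwAAAABAAcAHAAAAAAABgAAAAAAAAAGAAAAAAAAAAAAAAAAAAAAAAAAAAAAAAAwAAAAAAAAADgAwAAAAAAAPADAAAAAAAA8AMAAAAAAADwBgAAAAAAAOAAAAAAAAAAwAAAAAAAAADAAADj4AAAAAAAAOP+AAAAABoD4/8AAAAAHgAH/gAAAAA+AAf8AAAAADwAD/gAAAAAMAAP8AAAAAAAAA/gAAAAAAA=="/>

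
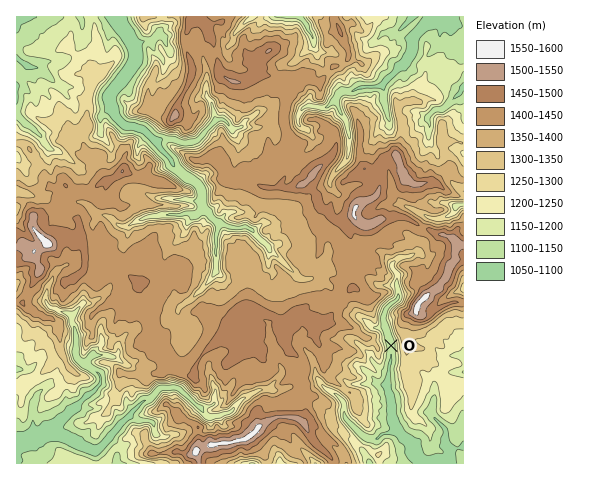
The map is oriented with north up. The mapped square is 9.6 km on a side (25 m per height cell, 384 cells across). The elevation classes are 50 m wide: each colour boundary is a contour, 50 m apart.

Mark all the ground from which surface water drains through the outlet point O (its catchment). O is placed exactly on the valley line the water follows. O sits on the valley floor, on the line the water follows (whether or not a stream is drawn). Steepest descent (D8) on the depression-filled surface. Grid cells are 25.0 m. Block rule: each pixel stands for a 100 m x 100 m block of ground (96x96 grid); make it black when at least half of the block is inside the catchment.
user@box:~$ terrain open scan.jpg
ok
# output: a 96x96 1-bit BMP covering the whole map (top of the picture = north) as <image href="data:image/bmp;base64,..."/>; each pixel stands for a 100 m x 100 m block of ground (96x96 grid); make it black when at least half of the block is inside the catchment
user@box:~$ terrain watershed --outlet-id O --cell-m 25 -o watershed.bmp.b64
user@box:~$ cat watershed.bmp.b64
<image width="96" height="96" href="data:image/bmp;base64,Qk2+BAAAAAAAAD4AAAAoAAAAYAAAAGAAAAABAAEAAAAAAIAEAAATCwAAEwsAAAIAAAAAAAAA////AAAAAAAAAAAAAAAAAAAAAAAAAAAAAAAAAAAAAAAAAAAAAAAAAAAAAAAAAAAAAAAAAAAAAAAAAAAAAAAAAAAAAAAAAAAAAAAAAAAAAAAAAAAAAAAAAAAAAAAAAAAAAAAAAAAAAAAAAAAAAAAAAAAAAAAAAAAAAAAAAAAAAAAAAAAAAAAAAAAAAAAAAAAAAAAAAAAAAAAAAAAAAAAAAAAAAAAAAAAAAAAAAAAAAAAAAAAAAAAAAAAAAAAAAAAAAAAAAAAAAAAAAAAAAAAAAAAAAAAAAAAAAAAAAAAAAAAAAAAAAAAAAAAAAAAAAAAAAAAAAAAAAAAAAAAAAAAAAAAAAAAAAAAAAAAAAAAAAAAAAAAAAAAAAAAAAAAAAAAAAAAAAAAAAAAAAAAAAAAAAAAAAAAAAAAAAAAAAAAH4AAAAAAAAAAAAAAP8AAAAAAAAAAAAAA/4AAAAAAAAAAAAAB/4AAAAAAAAAAAAAH/4AAAAAAAAAAAAB//4AAAAAAAAAAAAB//8AAAAAAAAAAAAA//+AAAAAAAAAAAAA///AAAAAAAAAAAAAf//AAAAAAAAAAAAAP//gAAAAAAAAAAAAH//wAAAAAAAAAAAAD//8AAAAAAAAAAAAD//+AAAAAAAAAAAAD///AAAAAAAAAAAAD///AAAAAAAAAAAAD///gAAAAAAAAAAAB///gAAAAAAAAAAAB///wAAAAAAAAAAAB///wAAAAAAAAAAAB///wAAAAAAAAAAAB///wAAAAAAAAAAAD///wAAAAAAAAAAAD///gAAAAAAAAAAAH//8AAAAAAAAAAAAH//wAAAAAAAAAAAAPP/AAAAAAAAAAAAAGB8AAAAAAAAAAAAAAAAAAAAAAAAAAAAAAAAAAAAAAAAAAAAAAAAAAAAAAAAAAAAAAAAAAAAAAAAAAAAAAAAAAAAAAAAAAAAAAAAAAAAAAAAAAAAAAAAAAAAAAAAAAAAAAAAAAAAAAAAAAAAAAAAAAAAAAAAAAAAAAAAAAAAAAAAAAAAAAAAAAAAAAAAAAAAAAAAAAAAAAAAAAAAAAAAAAAAAAAAAAAAAAAAAAAAAAAAAAAAAAAAAAAAAAAAAAAAAAAAAAAAAAAAAAAAAAAAAAAAAAAAAAAAAAAAAAAAAAAAAAAAAAAAAAAAAAAAAAAAAAAAAAAAAAAAAAAAAAAAAAAAAAAAAAAAAAAAAAAAAAAAAAAAAAAAAAAAAAAAAAAAAAAAAAAAAAAAAAAAAAAAAAAAAAAAAAAAAAAAAAAAAAAAAAAAAAAAAAAAAAAAAAAAAAAAAAAAAAAAAAAAAAAAAAAAAAAAAAAAAAAAAAAAAAAAAAAAAAAAAAAAAAAAAAAAAAAAAAAAAAAAAAAAAAAAAAAAAAAAAAAAAAAAAAAAAAAAAAAAAAAAAAAAAAAAAAAAAAAAAAAAAAAAAAAAAAAAAAAAAAAAAAAAAAAAAAAAAAAAAAAAAAAAAAAAAAAAAAAAAAAAAAAAAAAAAAAAAAAAAAAAAAAAAAAAAAAAAAAAAAAAAAAAAAAAAA="/>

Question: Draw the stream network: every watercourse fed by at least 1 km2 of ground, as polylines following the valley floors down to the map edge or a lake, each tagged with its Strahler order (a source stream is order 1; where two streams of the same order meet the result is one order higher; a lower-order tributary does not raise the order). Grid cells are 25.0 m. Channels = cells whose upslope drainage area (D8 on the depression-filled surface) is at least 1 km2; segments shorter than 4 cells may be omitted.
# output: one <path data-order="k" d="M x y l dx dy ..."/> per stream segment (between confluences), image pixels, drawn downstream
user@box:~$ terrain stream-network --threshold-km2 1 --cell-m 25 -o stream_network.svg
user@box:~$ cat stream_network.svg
<path data-order="3" d="M43 434l-5 1-3 3-3 1-4 0-4 2-7 1"/><path data-order="2" d="M397 431l17 17 4 10 3 3 7 2 7 0"/><path data-order="1" d="M441 425l5 6 0 15 3 3 0 14"/><path data-order="1" d="M134 419l-2-2-3 0"/><path data-order="2" d="M129 417l-11 9-8 12-14 13-4 0-7-4-2 0-16-9-7-3-4 0-1-1-12 0"/><path data-order="2" d="M199 406l-20-17-3-1-15 0-2 1-9 10-7 3-14 15"/><path data-order="1" d="M215 403l-5 3-6 0-1 1-4-1"/><path data-order="1" d="M333 392l4 4 7 8 0 13 2 2 16 16 7 4 8 0 7-6 7 0 6-2"/><path data-order="1" d="M283 370l-2 5-9 9-2 5-4 1-7 0-17 9-8 8 0 2-6 4-4 0-3 3-13 1-6-6 0-2-3-3"/><path data-order="2" d="M87 364l12 11 2 2 0 6-2 2-8 8-2 0-37 37-5 1-4 3"/><path data-order="1" d="M113 357l-7-2-12 0-7 6 0 3"/><path data-order="1" d="M187 327l-8-13 0-6 8-7 3-1 7-7 13-13 6-9 0-37 2-5 0-4-3-4"/><path data-order="2" d="M71 318l0 4 4 6 0 6 1 1 0 21 6 7 5 1"/><path data-order="1" d="M76 312l-5 6"/><path data-order="1" d="M47 292l-1 2 0 7 1 3 5 4 3 0 5 4 4 0 6 2 1 4"/><path data-order="1" d="M311 279l-10 0-2-1-30-29 0-3-10-8-8-9-5-2-3 0-1 1-10 0-1-1-3 0-4-3-3 0-6-3"/><path data-order="1" d="M417 252l-8 5-9 0-8 7 0 5 5 4 1 25-12 10-1 5-2 3 0 4 8 24 0 17-2 4-1 25 3 9 1 19 5 13"/><path data-order="2" d="M215 221l-5-6-7-6"/><path data-order="1" d="M96 214l12 2 9 8 5 3 5 0 12-7 11-4 8 0 1-1 22 0 5-2 3 0 7 2 7-6"/><path data-order="2" d="M203 209l-1-2 0-14-2-6-7-7-5-1-3-3-12-11-2-6-12-12-5-7"/><path data-order="1" d="M411 208l5 3 9 4 2 2 4 1 10 0 10-3 4-5 0-2 5-4 3 0"/><path data-order="1" d="M330 180l5-8 12-12 1-2 0-6 1-1 0-18-2-6 0-5-5-6-3-7 0-3-3-3 0-4"/><path data-order="1" d="M48 147l-5-6-1-3-11-12-5-2-8-8-1-3 0-28"/><path data-order="3" d="M154 140l-13-11-3 0-4-3-8 0-2-1-8-8-6-16 0-6 16-20 8-13 2-3 0-10-4-7"/><path data-order="2" d="M231 129l-8-10-6 0-4 5"/><path data-order="1" d="M300 126l-2-3 0-7 7-10 21 2 10-9"/><path data-order="2" d="M213 124l-10 9 0 1-8 7-3 0-2 2-9 0-8-4-13 0-1 1-5 0"/><path data-order="1" d="M244 122l-1 3-2 2-10 2"/><path data-order="1" d="M427 119l0-2 7-7 3-1 7 0 17-18 2-6"/><path data-order="1" d="M384 102l0-13-1-1 0-4"/><path data-order="2" d="M336 99l1-3 5-5 11 0 5-3 4 0 1-1 15 0 5-3"/><path data-order="1" d="M207 97l4 5 2 7 1 1 1 10-2 4"/><path data-order="2" d="M383 84l26-27 3-9 0-8 1-2 15-16 6-2 4-3"/><path data-order="1" d="M38 68l-7 0-4-1-10-10"/><path data-order="1" d="M314 43l0-3-6-9-2-7-6-7-1 0"/><path data-order="3" d="M132 42l-12-18-1-7-1 0"/><path data-order="1" d="M152 41l-8 0-5 2-6 0-1-1"/><path data-order="1" d="M246 21l7-4"/>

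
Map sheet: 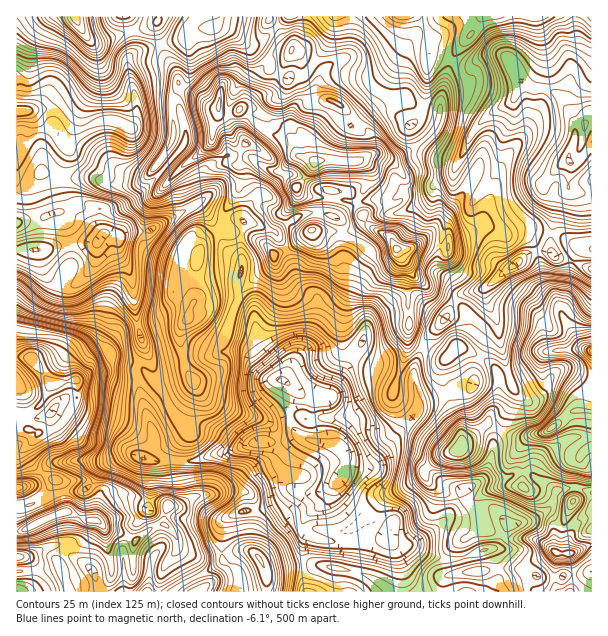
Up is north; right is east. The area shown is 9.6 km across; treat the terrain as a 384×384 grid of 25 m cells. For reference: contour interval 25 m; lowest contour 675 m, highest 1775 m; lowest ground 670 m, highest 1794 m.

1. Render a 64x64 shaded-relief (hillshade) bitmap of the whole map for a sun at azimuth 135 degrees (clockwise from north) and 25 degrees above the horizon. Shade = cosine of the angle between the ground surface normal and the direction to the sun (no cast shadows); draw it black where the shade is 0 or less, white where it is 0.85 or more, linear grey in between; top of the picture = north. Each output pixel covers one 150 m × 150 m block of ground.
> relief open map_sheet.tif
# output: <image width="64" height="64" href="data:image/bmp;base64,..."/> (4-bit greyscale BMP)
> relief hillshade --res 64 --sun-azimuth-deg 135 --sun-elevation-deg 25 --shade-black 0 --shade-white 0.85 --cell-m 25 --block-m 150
<image width="64" height="64" href="data:image/bmp;base64,Qk12CAAAAAAAAHYAAAAoAAAAQAAAAEAAAAABAAQAAAAAAAAIAAATCwAAEwsAABAAAAAAAAAAAAAAABEREQAiIiIAMzMzAERERABVVVUAZmZmAHd3dwCIiIgAmZmZAKqqqgC7u7sAzMzMAN3d3QDu7u4A////AKh2ZomIzM7JzHNJy5ZXzd25mamHZVRGeauql2VUNDR3uYZniHabrci9yFaalke83KmZmXdmVCNXiaqoZndWdohndniZhYmbtozNyXiGV6vKh3d2VUQyETRFVodVeHnMyzREaJqHmYu2Sbvcl3ZomqhUMzM0RDEAJWVDRDNGaL7+uoZnmpm6jNlHqrqWVFaJl0MjNEVmUxEliqhlVEMkec7u7KmJm9yK7IeaqXQiNWiXVVVmd3dmUyNYvLhkQxI0V87/7Lqb3IWbqJqqdDM1Z4hnd3iIh1V3U0V5qmIQAlaYA67tqavMpSWZq7yVM0Z3iFVWZ4iYU1iWRWeZhjECaKsQAouVRoqpQWq87tt1V4iJdDNGeJpzNqlmZ4mZh1JKulQQAlIUeJpyOazv/9qZmHiHQiRnipZGm5Z4qpmapSfcE1UzUyWIiFECRpze27uoeIhjEkVniHibp1eamau5MowyN5moM1VEIAABNYqpmqmJqpUQEiE2eKu6ZEZ4maqGjMpleIlREiIQARACRnd4mYiruUESAAFJvM3JRFV4mqu73bdVVmQiIhEREAAjRoiId4mqczQgABa7ze2FiYmIirvd3LuryodmVFZmQiIjV4h2Z4l1RlIAAVm9/qVqunZnmqzv7v/+yqmHeazcqWM1Z3ZmeHVGdSAAA3retUe7llVoec7u7//tupdnm97u2oZ4h3iIdVV3QAAAJ6zHRIq7hlaIm87e/u3Ll1Z5vd7uypmZmal2VFdhAAAEarhBEn3aiId3jO7/3cuXZnms3e7cupiZmYdUV4UAAAA0mFIAAbypeJdY3v/cu5dniazd3LqZh2ZmZ1RoqUAAAABYZCAAKJlEi4W+7+y6l2eJq8zKmIh1ZTE1VFm7gyMgAAZlQwAEdzNKuJ3e7LqHZnmrzLqXd2ZncxNDR6qFVmUQBGVVMAFXVEeqru7tuodlaKvN3Kh2ZnmXQ0M1mnVniGEVdlZhADZWVmaM7u25dlVXmr3t25h3eJlkRDSaZXmZlTZ2VoUAFGeHUzbM3bh2VFZ3nO7u2oZXmYVFQ3t0erunVmVXqlETZ5l1RYnNyGVFeHd63e/tlkR4lkVUa5NIu6hlMkatt1U0Z4d4eKvIREWKqYrMze7IQ1eYQ1VrtSSKqGQQA2moUwAkVmZoeshDRpu7q9yr3tuFWKpiNWvYIUeHdRAAEjIQMRERI1ZpuUNFrNy63Jm93Kh4vJMTW/tAFXd2IAAiIQAQAAABNVeYNEOM3trcmKzcuXitxRI57qMUZ3YwAUVUMBAAAAA0VmQDQ1m9682om8y5iKzHMzfO6UV3ZTEBNWdkMhAAABRmYQBVR5vczbeKvLmIrNllV739dWZUMQATWHdVQyAAAldyADZWibytyIq7qYiay4d4zu63ZTIgAAE2d2VVVTAAN3IAFmZ5q4q5mru5d5maqprN7ty5QAAAAANVRFVohAAVYwAFd4mrhomrzMqImYeau9zN3e20AAAAADQkVFeYQBNCAAV4qquVRqzLu5mZhli+7c3dzNtQAAABV0VUNYlzIjIABGerqqY0jMqqqZiGNZ7/3f7cvNghIiSLd2VEaHVCEgABZpu6p0RpupvLmHYjjP/L7t273pZ3Vom6mHeJhlMBEABGerqnRERom8uphzNWrsjMvLq9yqhmZsy6mauodhEwAAV4mZYzUxOKqoh2Q1Q4uKuqqZq6qFREu6mZq7qYVZYAAEZ4hkRmICaHVmUgJUN4moiYiJmXVDKJmHiaqZmHvJMAE1iXZWmlJHdDeFM0VEeKd4iId2VEM4mpiImpdmad25QRKLllNK25mXRYqZh2NXp2eYh1VEREmqqqqrqYZFzt3IMEqoYxXNuph4mZm7hVWJZ5mYZVVVWImqqpmql2NN/e2jJ6qFI725h3jLqbyodWmHiqmHaGZmeJmHd3dkRhPe3dlXqpdCfuy7qc26vdqWN5iLy7hnZWRXiGQ0VlIDcDzbu5iYd4Za7szM3cqbzLglmYrdy4ZTNEZ3UyJFQQBHAs24d4djR3esurzd25q7yzJ5ic7cuWQlRXdkIjRBAAdwCuyGVmQkZmdUNYy4ms3dcViHvdzLh2ZVeHUxJEIAAaUAv9p2ZlVVVTIAJnZozu6yJ3aL3Myoh1V4dkITRAAAeQBe7KZ3ZmZ2VDI1dkN9/tcldVi7vLiVVGiIdURmIABYIDztl3ZVVWd3ZWaJdDnu7FRmRpq7qIM0V3iqmIhQAVYQSby4ZCRDV4mHZ5mXRs7dtlZVeaqod2Vmd5vLumACZQA4d6hkElVXiYd4mZhVrczbhlVomqqrqHd3irzKUQFUABeDaIYgRlZ3d3d4mFOMy83JZFeJmrq6h3Z5vdtRAUQABJU0aGIkVFZ3d2Z3QWq6vMuFZ4mImauYZmnO61IhNQAAZ0RGdTNWZ4iHZWdAOZmrupd4qYeJq7l1ac7rZEIkEAAlVWWIdViZqphlZ2I4mJqph4mqh3msynZ6zdpUVDQgAANDZnqYZoq7qXZ4hEipiZmHiaqXeqzKh4ru6lRVVTEAAkIkWKp0V5qph3mWR7zLuYeKu5h5mrqXet79l2d2UxABRCI1iYUzaJmHiZdVnf7bmJvLqZiJqYeKqsy6q6h1QhE1YyJXdjNGiHd4h2Rq7+25rNy5l3iIeKqXZnit24d1MyN4MTV2Q1Z3dVZ4dle+7cq83LmHZod6u6dDNYzcmIdUIVtyJXZUVnd1NFeHZovdy7zdyo"/>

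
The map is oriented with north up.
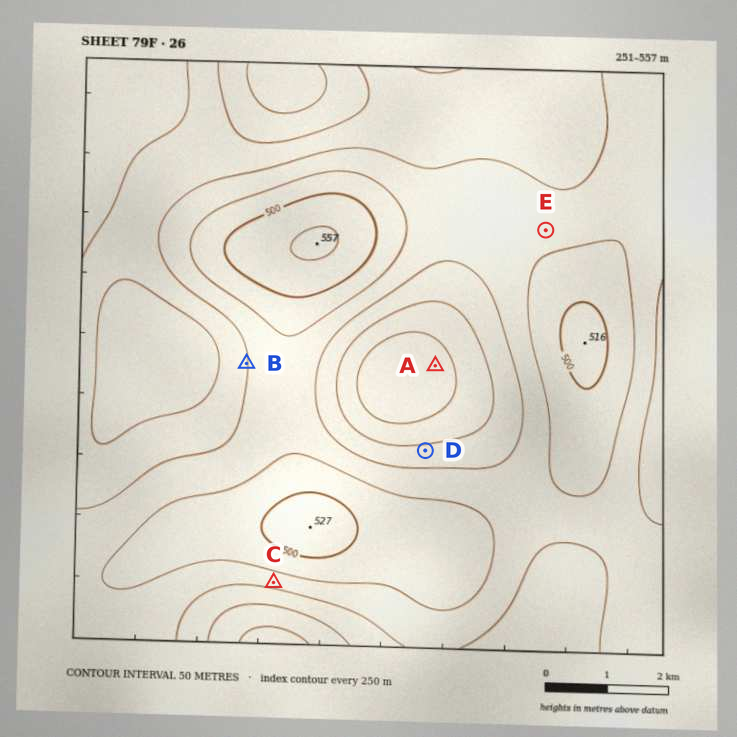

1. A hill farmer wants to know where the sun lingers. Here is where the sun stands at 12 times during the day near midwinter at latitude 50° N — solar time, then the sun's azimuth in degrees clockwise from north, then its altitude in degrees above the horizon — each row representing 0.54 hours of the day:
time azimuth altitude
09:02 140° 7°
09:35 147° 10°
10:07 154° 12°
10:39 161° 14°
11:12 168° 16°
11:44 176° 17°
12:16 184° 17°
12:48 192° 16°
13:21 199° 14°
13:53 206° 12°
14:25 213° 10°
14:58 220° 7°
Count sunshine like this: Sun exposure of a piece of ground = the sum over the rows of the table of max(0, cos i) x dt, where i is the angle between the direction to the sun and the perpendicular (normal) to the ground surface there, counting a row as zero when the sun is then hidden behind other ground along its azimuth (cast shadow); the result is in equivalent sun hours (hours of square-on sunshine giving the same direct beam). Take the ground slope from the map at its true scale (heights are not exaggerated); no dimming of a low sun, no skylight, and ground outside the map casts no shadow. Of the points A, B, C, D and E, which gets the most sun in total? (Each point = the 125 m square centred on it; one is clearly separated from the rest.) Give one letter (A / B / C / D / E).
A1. C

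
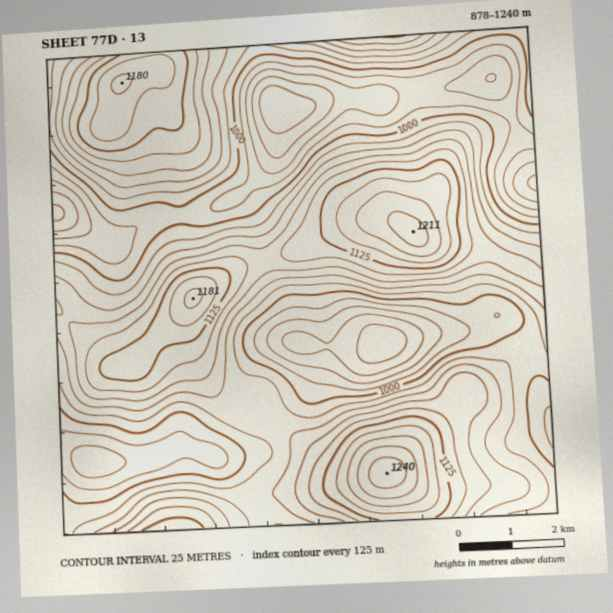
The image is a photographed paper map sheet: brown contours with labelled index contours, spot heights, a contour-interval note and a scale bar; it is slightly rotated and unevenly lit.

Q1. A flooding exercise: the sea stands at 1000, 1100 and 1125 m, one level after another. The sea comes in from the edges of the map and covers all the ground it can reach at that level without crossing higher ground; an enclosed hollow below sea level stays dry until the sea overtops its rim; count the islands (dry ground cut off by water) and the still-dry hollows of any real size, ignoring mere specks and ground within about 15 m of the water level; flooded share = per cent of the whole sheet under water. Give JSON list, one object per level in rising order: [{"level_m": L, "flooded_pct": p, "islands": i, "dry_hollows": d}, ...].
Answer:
[{"level_m": 1000, "flooded_pct": 23, "islands": 0, "dry_hollows": 1}, {"level_m": 1100, "flooded_pct": 76, "islands": 2, "dry_hollows": 0}, {"level_m": 1125, "flooded_pct": 84, "islands": 2, "dry_hollows": 0}]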